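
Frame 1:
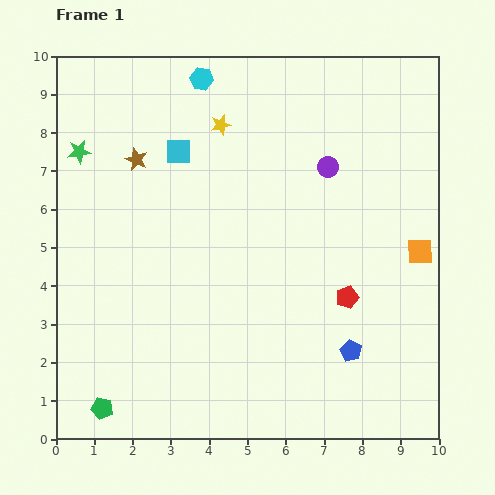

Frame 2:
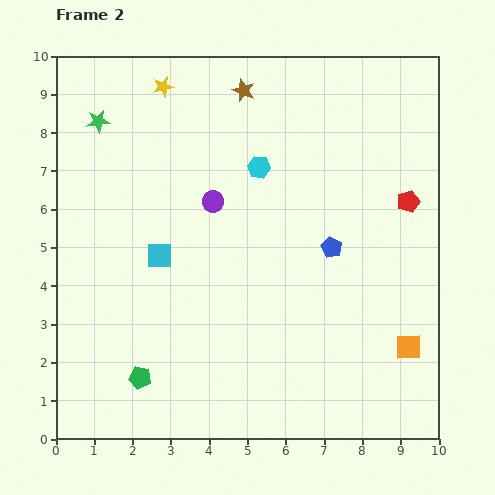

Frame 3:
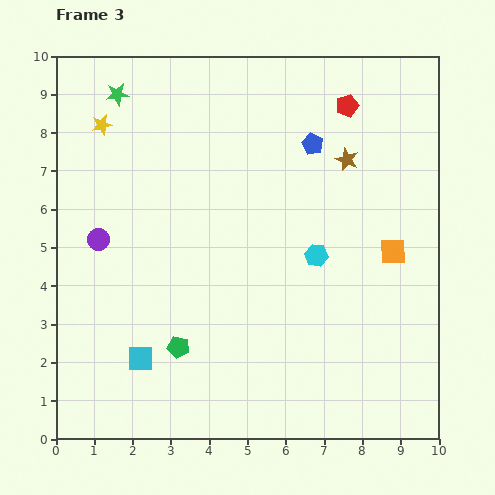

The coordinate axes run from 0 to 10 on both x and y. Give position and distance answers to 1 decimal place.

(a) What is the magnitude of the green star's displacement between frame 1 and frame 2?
0.9

The green star moved from (0.6, 7.5) to (1.1, 8.3), a distance of √(0.5² + 0.8²) ≈ 0.9.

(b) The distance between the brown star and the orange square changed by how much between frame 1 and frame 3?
-5.1

Distance in frame 1: 7.8. Distance in frame 3: 2.7.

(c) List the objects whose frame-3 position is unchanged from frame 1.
none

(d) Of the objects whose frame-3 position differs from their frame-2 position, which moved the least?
the green star

(moved 0.9)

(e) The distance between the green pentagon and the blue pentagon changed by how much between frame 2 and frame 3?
+0.4

Distance in frame 2: 6.0. Distance in frame 3: 6.4.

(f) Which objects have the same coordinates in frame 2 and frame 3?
none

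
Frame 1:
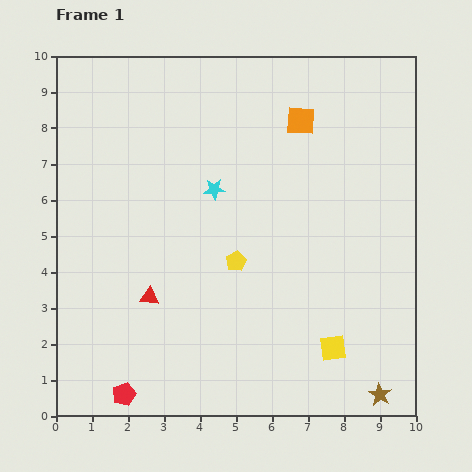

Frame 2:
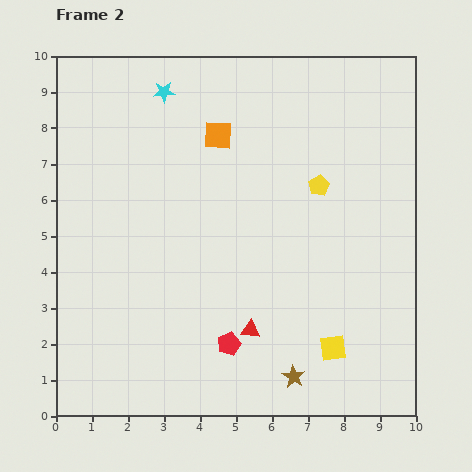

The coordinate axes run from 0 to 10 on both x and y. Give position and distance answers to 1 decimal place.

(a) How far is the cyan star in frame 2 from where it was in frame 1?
3.0

The cyan star moved from (4.4, 6.3) to (3.0, 9.0), a distance of √(1.4² + 2.7²) ≈ 3.0.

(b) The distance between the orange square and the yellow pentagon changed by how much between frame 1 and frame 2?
-1.2

Distance in frame 1: 4.3. Distance in frame 2: 3.1.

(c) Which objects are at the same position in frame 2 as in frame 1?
the yellow square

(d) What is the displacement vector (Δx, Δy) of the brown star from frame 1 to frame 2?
(-2.4, 0.5)

The brown star was at (9.0, 0.6) in frame 1 and (6.6, 1.1) in frame 2.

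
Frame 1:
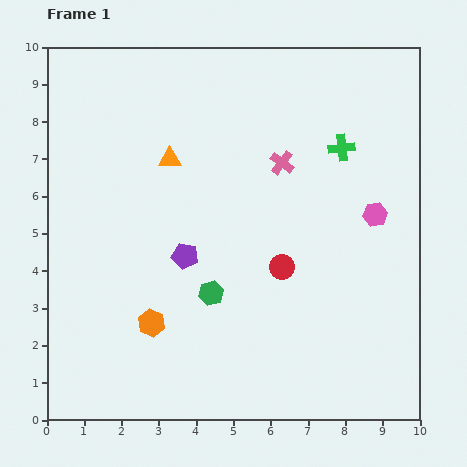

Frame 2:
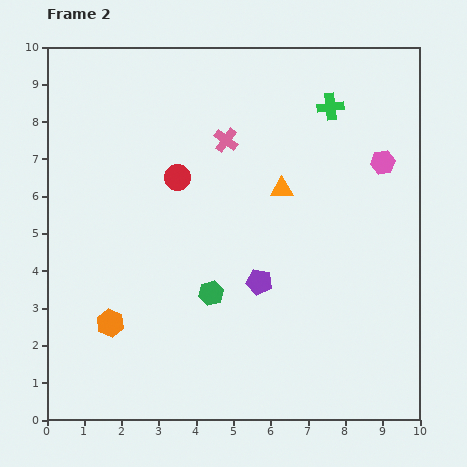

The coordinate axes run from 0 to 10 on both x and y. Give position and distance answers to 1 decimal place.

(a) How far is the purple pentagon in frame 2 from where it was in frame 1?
2.1

The purple pentagon moved from (3.7, 4.4) to (5.7, 3.7), a distance of √(2.0² + 0.7²) ≈ 2.1.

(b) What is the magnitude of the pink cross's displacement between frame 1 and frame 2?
1.6

The pink cross moved from (6.3, 6.9) to (4.8, 7.5), a distance of √(1.5² + 0.6²) ≈ 1.6.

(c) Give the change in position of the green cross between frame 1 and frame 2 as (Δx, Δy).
(-0.3, 1.1)

The green cross was at (7.9, 7.3) in frame 1 and (7.6, 8.4) in frame 2.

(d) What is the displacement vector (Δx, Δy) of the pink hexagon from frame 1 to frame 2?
(0.2, 1.4)

The pink hexagon was at (8.8, 5.5) in frame 1 and (9.0, 6.9) in frame 2.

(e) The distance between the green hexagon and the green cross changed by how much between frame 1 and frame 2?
+0.7

Distance in frame 1: 5.2. Distance in frame 2: 5.9.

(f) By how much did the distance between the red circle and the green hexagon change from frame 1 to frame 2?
+1.2

Distance in frame 1: 2.0. Distance in frame 2: 3.2.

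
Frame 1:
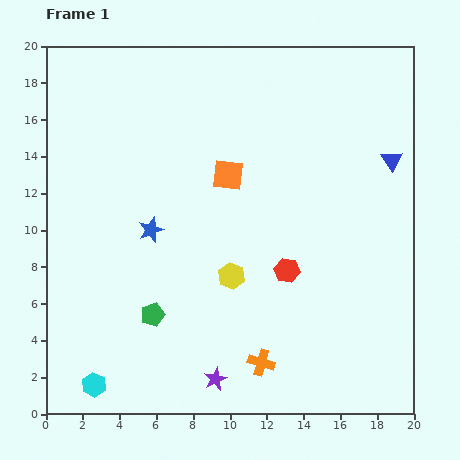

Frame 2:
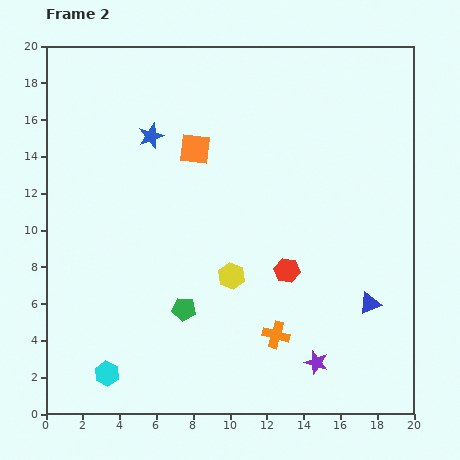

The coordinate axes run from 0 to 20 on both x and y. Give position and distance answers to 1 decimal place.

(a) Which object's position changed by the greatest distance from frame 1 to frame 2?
the blue triangle

(moved 7.9; next 5.6)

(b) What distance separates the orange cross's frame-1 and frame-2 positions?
1.7

The orange cross moved from (11.7, 2.8) to (12.5, 4.3), a distance of √(0.8² + 1.5²) ≈ 1.7.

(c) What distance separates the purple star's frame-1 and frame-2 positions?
5.6

The purple star moved from (9.2, 1.9) to (14.7, 2.8), a distance of √(5.5² + 0.9²) ≈ 5.6.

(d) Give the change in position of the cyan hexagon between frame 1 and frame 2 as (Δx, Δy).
(0.7, 0.6)

The cyan hexagon was at (2.6, 1.6) in frame 1 and (3.3, 2.2) in frame 2.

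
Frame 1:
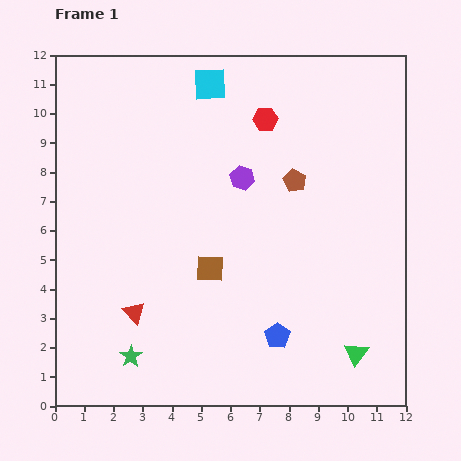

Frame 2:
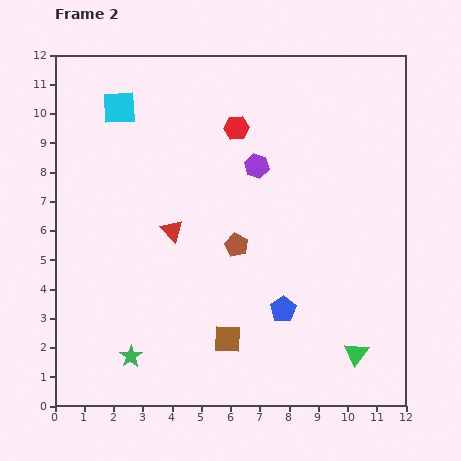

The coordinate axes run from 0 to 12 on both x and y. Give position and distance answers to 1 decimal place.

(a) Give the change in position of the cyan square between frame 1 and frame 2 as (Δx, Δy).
(-3.1, -0.8)

The cyan square was at (5.3, 11.0) in frame 1 and (2.2, 10.2) in frame 2.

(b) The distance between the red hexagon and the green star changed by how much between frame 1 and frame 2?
-0.7

Distance in frame 1: 9.3. Distance in frame 2: 8.6.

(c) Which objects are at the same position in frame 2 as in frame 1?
the green triangle, the green star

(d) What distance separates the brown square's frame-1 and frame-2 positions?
2.5

The brown square moved from (5.3, 4.7) to (5.9, 2.3), a distance of √(0.6² + 2.4²) ≈ 2.5.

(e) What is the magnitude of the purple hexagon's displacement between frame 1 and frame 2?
0.6

The purple hexagon moved from (6.4, 7.8) to (6.9, 8.2), a distance of √(0.5² + 0.4²) ≈ 0.6.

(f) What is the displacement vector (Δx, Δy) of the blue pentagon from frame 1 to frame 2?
(0.2, 0.9)

The blue pentagon was at (7.6, 2.4) in frame 1 and (7.8, 3.3) in frame 2.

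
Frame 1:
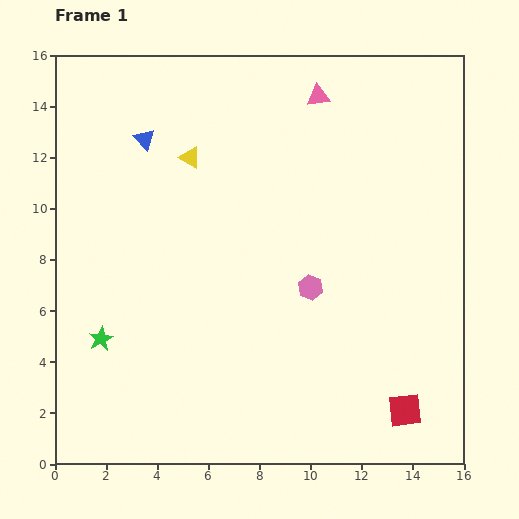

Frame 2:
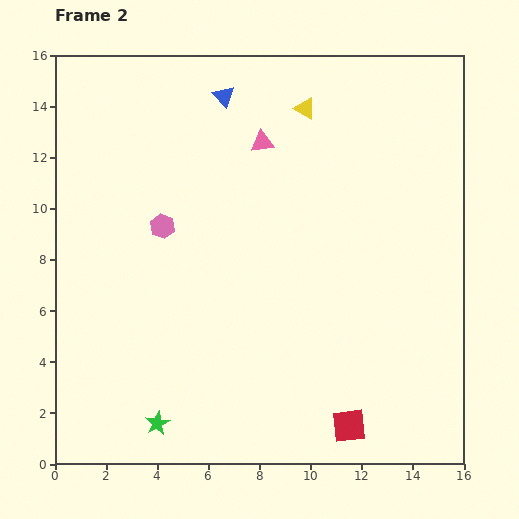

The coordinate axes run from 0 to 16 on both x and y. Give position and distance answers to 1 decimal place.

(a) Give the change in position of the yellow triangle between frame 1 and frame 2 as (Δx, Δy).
(4.5, 1.9)

The yellow triangle was at (5.3, 12.0) in frame 1 and (9.8, 13.9) in frame 2.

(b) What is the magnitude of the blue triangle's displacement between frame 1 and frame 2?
3.5

The blue triangle moved from (3.5, 12.7) to (6.6, 14.4), a distance of √(3.1² + 1.7²) ≈ 3.5.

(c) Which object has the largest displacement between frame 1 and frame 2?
the pink hexagon

(moved 6.3; next 4.9)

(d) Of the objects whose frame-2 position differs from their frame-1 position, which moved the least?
the red square

(moved 2.3)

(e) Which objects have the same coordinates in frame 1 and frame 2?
none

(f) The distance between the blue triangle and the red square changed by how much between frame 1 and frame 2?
-0.9

Distance in frame 1: 14.7. Distance in frame 2: 13.8.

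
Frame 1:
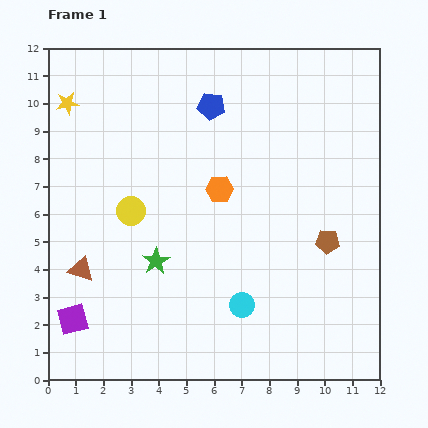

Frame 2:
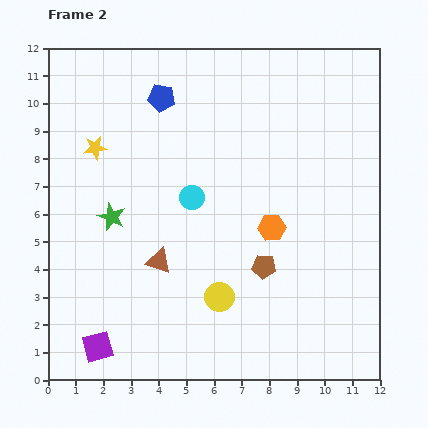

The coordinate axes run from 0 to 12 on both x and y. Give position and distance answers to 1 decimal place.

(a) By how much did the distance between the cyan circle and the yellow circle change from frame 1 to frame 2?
-1.5

Distance in frame 1: 5.2. Distance in frame 2: 3.7.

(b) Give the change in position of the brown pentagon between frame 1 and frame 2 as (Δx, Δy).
(-2.3, -0.9)

The brown pentagon was at (10.1, 5.0) in frame 1 and (7.8, 4.1) in frame 2.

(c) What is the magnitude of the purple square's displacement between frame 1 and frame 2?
1.3

The purple square moved from (0.9, 2.2) to (1.8, 1.2), a distance of √(0.9² + 1.0²) ≈ 1.3.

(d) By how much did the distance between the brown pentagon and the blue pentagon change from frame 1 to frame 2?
+0.6

Distance in frame 1: 6.5. Distance in frame 2: 7.1.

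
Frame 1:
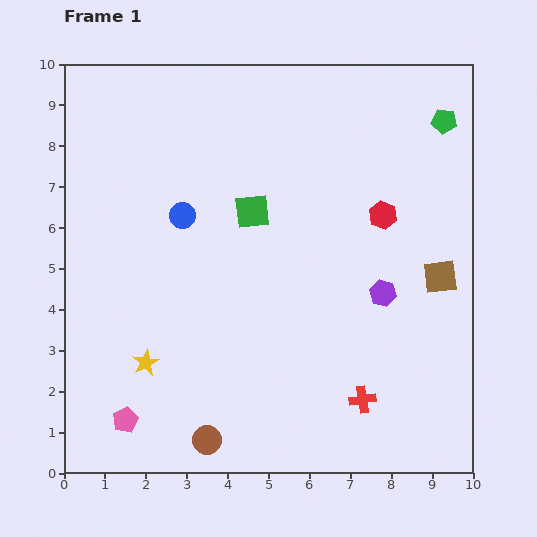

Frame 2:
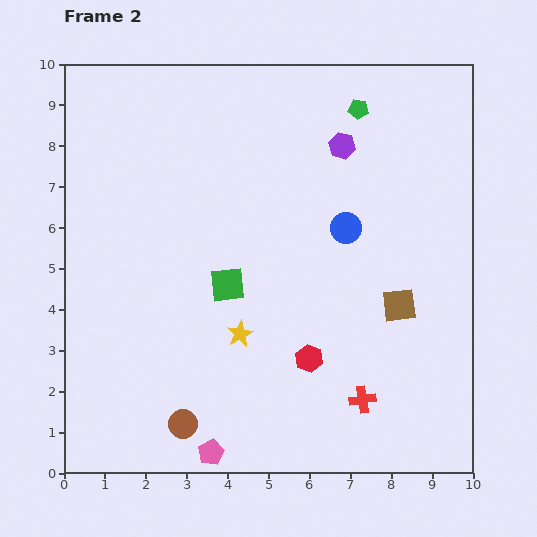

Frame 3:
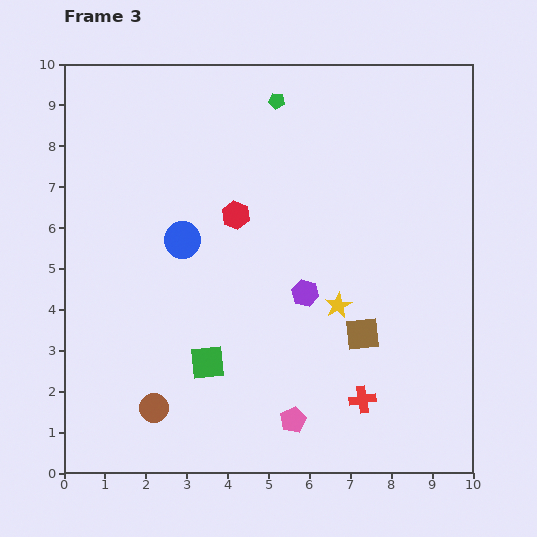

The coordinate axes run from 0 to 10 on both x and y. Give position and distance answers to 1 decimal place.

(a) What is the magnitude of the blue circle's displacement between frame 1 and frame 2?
4.0

The blue circle moved from (2.9, 6.3) to (6.9, 6.0), a distance of √(4.0² + 0.3²) ≈ 4.0.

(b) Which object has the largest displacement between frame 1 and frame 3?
the yellow star

(moved 4.9; next 4.1)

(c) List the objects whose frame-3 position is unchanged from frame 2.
the red cross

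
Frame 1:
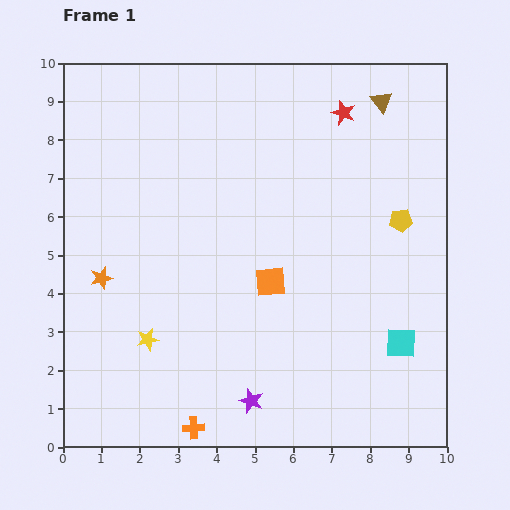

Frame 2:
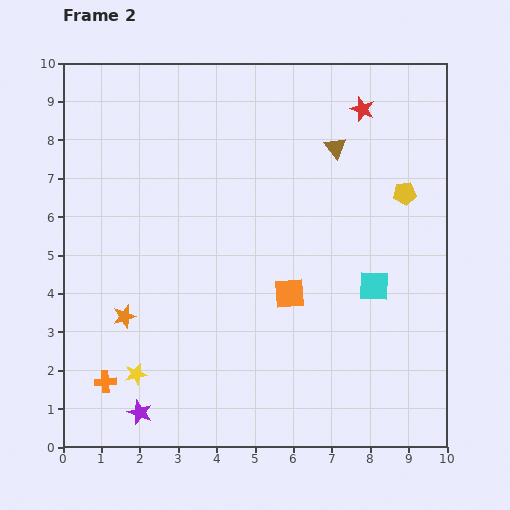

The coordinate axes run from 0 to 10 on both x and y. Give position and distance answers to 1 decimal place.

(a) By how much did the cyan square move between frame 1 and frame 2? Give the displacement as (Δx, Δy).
(-0.7, 1.5)

The cyan square was at (8.8, 2.7) in frame 1 and (8.1, 4.2) in frame 2.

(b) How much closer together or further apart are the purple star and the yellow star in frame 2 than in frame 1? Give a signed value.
-2.1

Distance in frame 1: 3.1. Distance in frame 2: 1.0.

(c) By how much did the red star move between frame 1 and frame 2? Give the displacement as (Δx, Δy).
(0.5, 0.1)

The red star was at (7.3, 8.7) in frame 1 and (7.8, 8.8) in frame 2.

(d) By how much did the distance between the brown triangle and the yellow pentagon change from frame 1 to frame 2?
-0.9

Distance in frame 1: 3.1. Distance in frame 2: 2.2.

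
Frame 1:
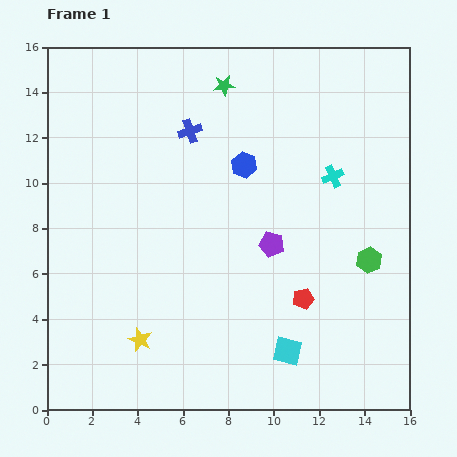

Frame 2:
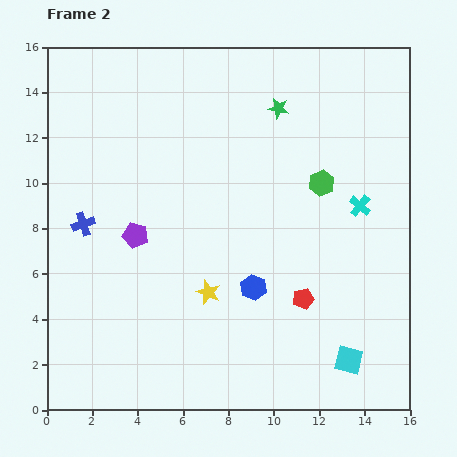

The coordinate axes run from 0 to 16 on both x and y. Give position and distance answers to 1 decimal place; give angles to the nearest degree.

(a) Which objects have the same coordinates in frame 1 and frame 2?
the red pentagon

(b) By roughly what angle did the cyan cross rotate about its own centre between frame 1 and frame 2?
26° counter-clockwise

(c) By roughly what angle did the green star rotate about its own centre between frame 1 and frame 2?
19° clockwise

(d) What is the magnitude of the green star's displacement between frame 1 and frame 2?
2.6

The green star moved from (7.8, 14.3) to (10.2, 13.3), a distance of √(2.4² + 1.0²) ≈ 2.6.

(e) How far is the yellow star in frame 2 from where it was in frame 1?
3.7

The yellow star moved from (4.1, 3.1) to (7.1, 5.2), a distance of √(3.0² + 2.1²) ≈ 3.7.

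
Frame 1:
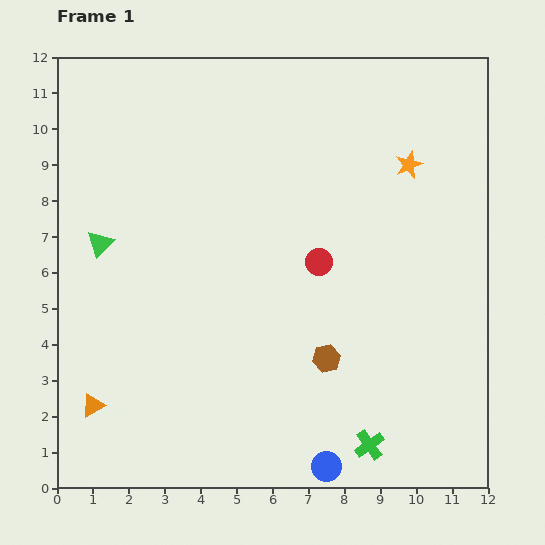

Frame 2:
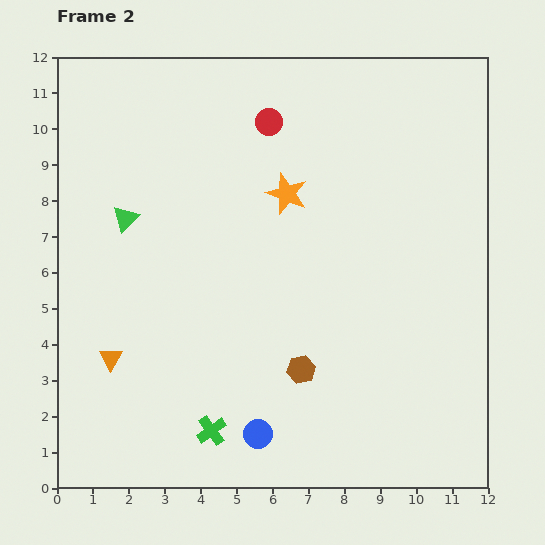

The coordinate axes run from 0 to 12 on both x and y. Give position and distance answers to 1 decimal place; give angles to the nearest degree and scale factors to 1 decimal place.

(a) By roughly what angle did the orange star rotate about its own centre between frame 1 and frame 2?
31° counter-clockwise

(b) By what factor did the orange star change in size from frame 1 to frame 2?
1.5×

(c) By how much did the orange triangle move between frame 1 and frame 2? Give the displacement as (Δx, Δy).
(0.5, 1.3)

The orange triangle was at (1.0, 2.3) in frame 1 and (1.5, 3.6) in frame 2.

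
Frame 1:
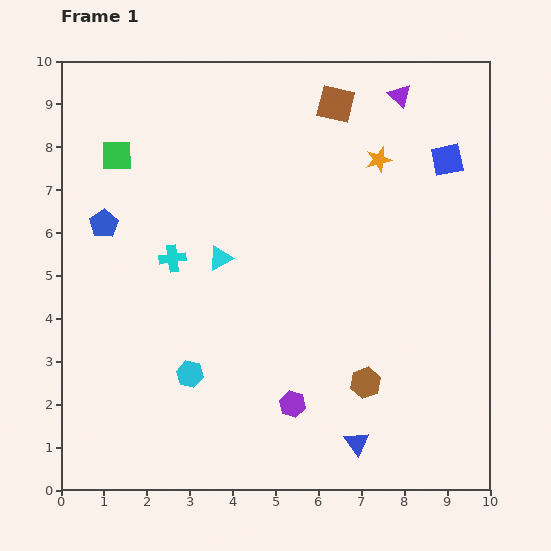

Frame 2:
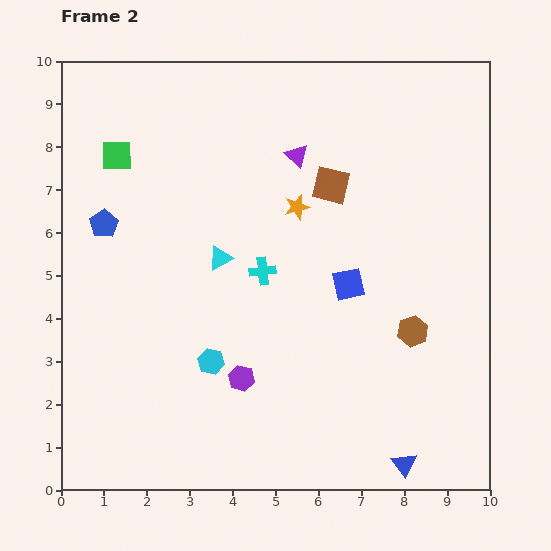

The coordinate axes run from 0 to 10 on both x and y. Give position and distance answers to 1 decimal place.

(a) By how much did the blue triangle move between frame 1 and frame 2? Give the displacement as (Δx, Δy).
(1.1, -0.5)

The blue triangle was at (6.9, 1.1) in frame 1 and (8.0, 0.6) in frame 2.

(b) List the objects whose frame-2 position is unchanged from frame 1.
the blue pentagon, the cyan triangle, the green square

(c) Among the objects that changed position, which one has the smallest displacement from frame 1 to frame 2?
the cyan hexagon

(moved 0.6)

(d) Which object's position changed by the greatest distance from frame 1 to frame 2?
the blue square

(moved 3.7; next 2.8)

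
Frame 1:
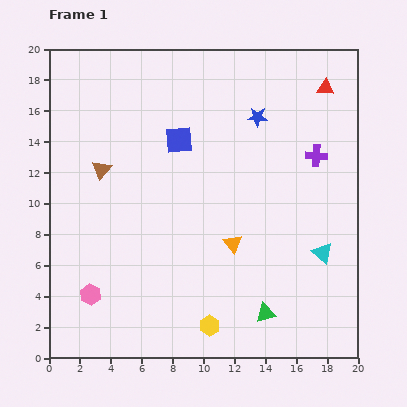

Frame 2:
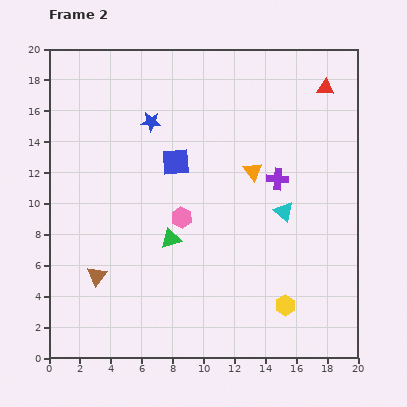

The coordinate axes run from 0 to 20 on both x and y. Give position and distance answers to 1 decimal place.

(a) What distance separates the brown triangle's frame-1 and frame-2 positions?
6.9

The brown triangle moved from (3.4, 12.2) to (3.1, 5.3), a distance of √(0.3² + 6.9²) ≈ 6.9.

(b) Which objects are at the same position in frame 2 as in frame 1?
the red triangle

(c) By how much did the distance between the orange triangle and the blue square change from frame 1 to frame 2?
-2.6

Distance in frame 1: 7.6. Distance in frame 2: 5.0.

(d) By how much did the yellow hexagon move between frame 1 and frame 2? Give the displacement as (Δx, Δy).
(4.9, 1.3)

The yellow hexagon was at (10.4, 2.1) in frame 1 and (15.3, 3.4) in frame 2.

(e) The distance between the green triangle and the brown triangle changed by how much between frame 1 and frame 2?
-8.7

Distance in frame 1: 14.1. Distance in frame 2: 5.4.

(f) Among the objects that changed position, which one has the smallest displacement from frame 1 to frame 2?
the blue square

(moved 1.4)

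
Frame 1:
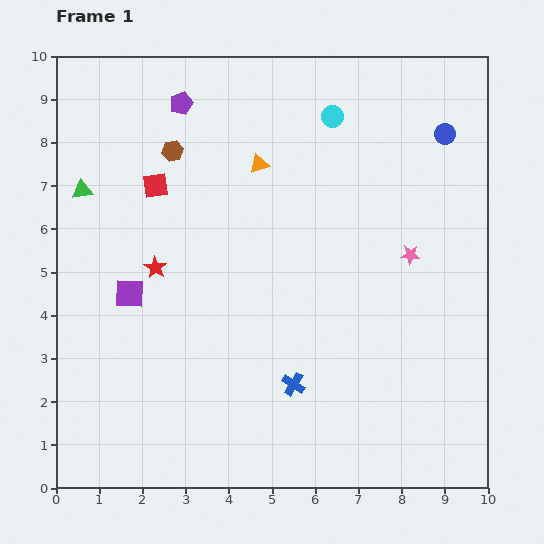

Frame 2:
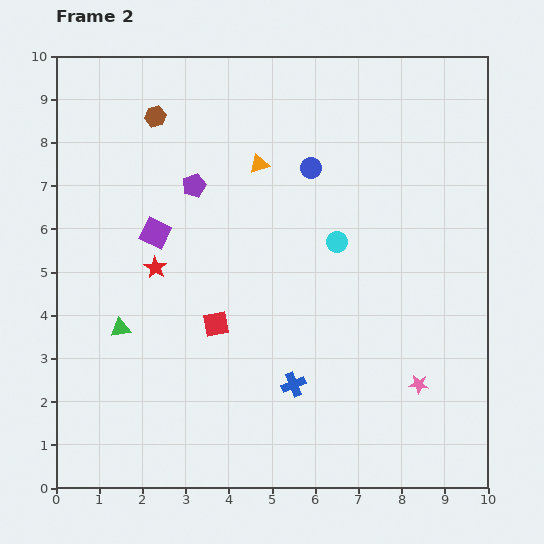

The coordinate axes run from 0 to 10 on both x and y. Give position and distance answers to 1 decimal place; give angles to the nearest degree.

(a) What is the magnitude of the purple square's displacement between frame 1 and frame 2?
1.5

The purple square moved from (1.7, 4.5) to (2.3, 5.9), a distance of √(0.6² + 1.4²) ≈ 1.5.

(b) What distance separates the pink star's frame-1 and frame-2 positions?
3.0

The pink star moved from (8.2, 5.4) to (8.4, 2.4), a distance of √(0.2² + 3.0²) ≈ 3.0.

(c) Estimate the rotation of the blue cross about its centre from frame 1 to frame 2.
37° clockwise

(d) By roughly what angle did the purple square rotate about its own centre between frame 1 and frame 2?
23° clockwise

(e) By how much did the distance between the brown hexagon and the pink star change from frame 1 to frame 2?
+2.7

Distance in frame 1: 6.0. Distance in frame 2: 8.7.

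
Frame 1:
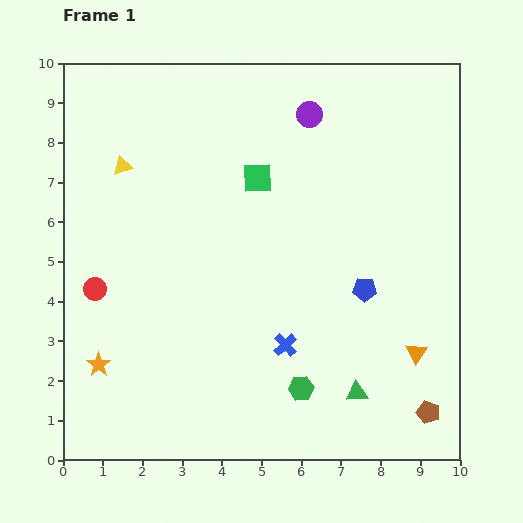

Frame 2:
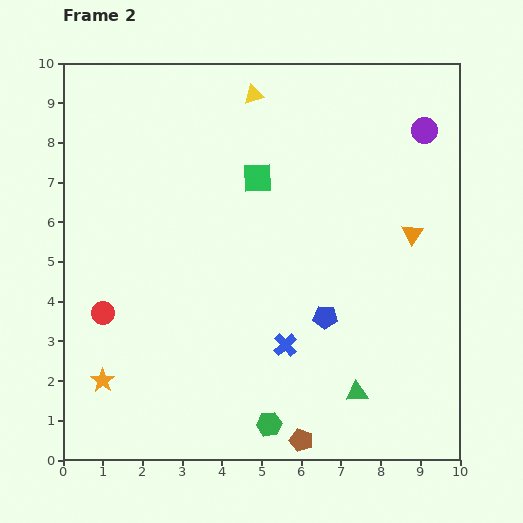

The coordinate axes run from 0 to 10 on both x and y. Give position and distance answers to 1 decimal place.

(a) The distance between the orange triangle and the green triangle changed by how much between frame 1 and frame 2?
+2.4

Distance in frame 1: 1.8. Distance in frame 2: 4.2.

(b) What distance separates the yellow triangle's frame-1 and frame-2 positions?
3.8

The yellow triangle moved from (1.5, 7.4) to (4.8, 9.2), a distance of √(3.3² + 1.8²) ≈ 3.8.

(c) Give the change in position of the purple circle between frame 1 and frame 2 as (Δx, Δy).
(2.9, -0.4)

The purple circle was at (6.2, 8.7) in frame 1 and (9.1, 8.3) in frame 2.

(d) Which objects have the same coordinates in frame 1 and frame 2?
the green triangle, the green square, the blue cross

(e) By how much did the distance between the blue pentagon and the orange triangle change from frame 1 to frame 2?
+0.9

Distance in frame 1: 2.1. Distance in frame 2: 3.0.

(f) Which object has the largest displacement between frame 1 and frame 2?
the yellow triangle

(moved 3.8; next 3.3)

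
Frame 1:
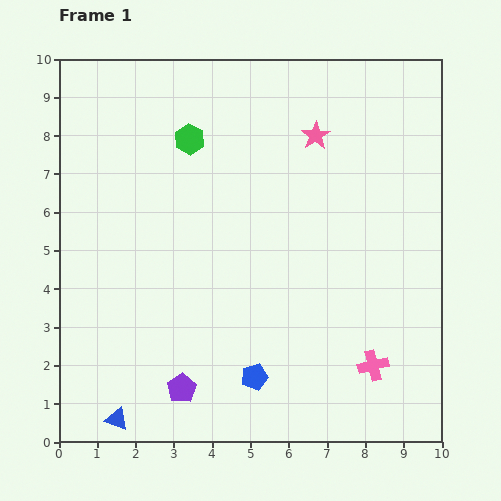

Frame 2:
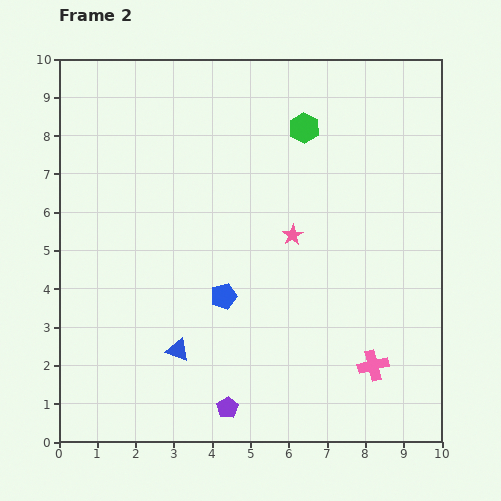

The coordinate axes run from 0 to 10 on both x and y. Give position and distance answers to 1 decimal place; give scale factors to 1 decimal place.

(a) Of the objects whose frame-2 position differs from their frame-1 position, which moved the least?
the purple pentagon

(moved 1.3)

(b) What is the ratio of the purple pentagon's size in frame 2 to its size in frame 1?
0.7×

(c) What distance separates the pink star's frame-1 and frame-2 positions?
2.7

The pink star moved from (6.7, 8.0) to (6.1, 5.4), a distance of √(0.6² + 2.6²) ≈ 2.7.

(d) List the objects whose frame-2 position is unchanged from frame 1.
the pink cross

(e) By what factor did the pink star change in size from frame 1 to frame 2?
0.7×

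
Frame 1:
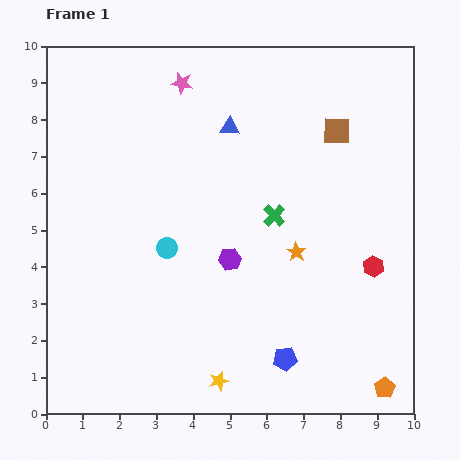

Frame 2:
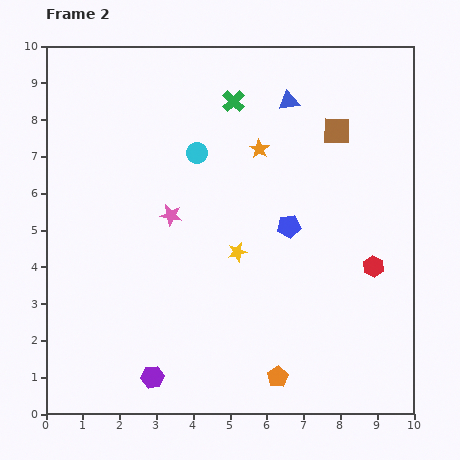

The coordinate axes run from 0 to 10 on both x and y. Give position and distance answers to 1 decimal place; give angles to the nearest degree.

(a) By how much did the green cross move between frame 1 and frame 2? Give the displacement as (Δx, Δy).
(-1.1, 3.1)

The green cross was at (6.2, 5.4) in frame 1 and (5.1, 8.5) in frame 2.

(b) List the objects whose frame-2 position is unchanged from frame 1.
the brown square, the red hexagon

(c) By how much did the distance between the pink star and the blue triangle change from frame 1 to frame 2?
+2.7

Distance in frame 1: 1.8. Distance in frame 2: 4.5.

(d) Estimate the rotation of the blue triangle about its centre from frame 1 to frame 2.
16° counter-clockwise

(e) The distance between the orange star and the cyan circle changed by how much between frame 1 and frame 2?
-1.8

Distance in frame 1: 3.5. Distance in frame 2: 1.7.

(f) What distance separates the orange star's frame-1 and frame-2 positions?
3.0

The orange star moved from (6.8, 4.4) to (5.8, 7.2), a distance of √(1.0² + 2.8²) ≈ 3.0.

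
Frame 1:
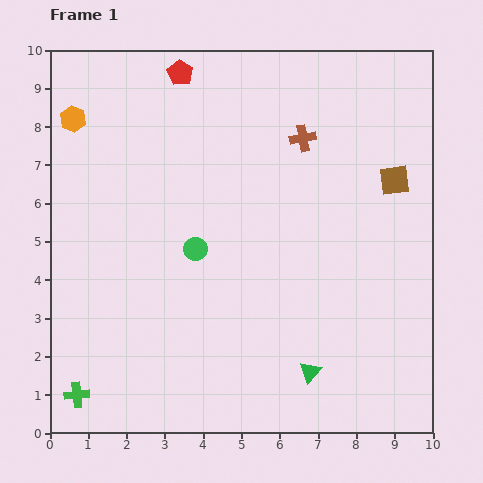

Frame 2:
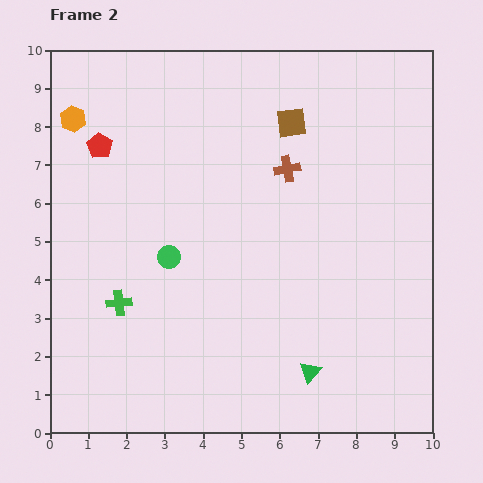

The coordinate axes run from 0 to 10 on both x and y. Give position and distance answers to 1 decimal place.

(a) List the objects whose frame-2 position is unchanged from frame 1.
the green triangle, the orange hexagon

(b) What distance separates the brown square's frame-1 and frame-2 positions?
3.1

The brown square moved from (9.0, 6.6) to (6.3, 8.1), a distance of √(2.7² + 1.5²) ≈ 3.1.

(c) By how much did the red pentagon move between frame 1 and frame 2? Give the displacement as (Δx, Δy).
(-2.1, -1.9)

The red pentagon was at (3.4, 9.4) in frame 1 and (1.3, 7.5) in frame 2.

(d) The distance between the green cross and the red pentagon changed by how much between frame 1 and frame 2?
-4.7

Distance in frame 1: 8.8. Distance in frame 2: 4.1.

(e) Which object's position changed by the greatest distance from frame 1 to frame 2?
the brown square

(moved 3.1; next 2.8)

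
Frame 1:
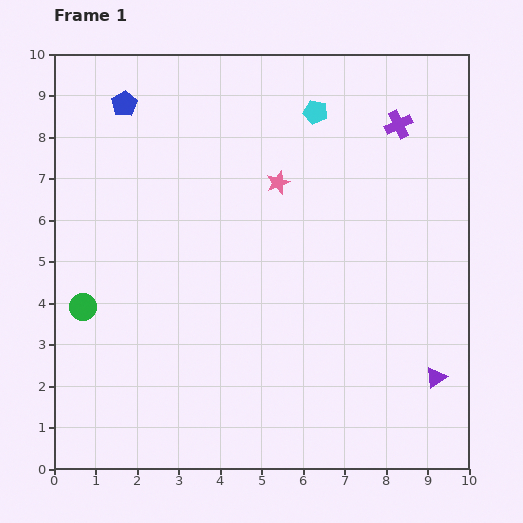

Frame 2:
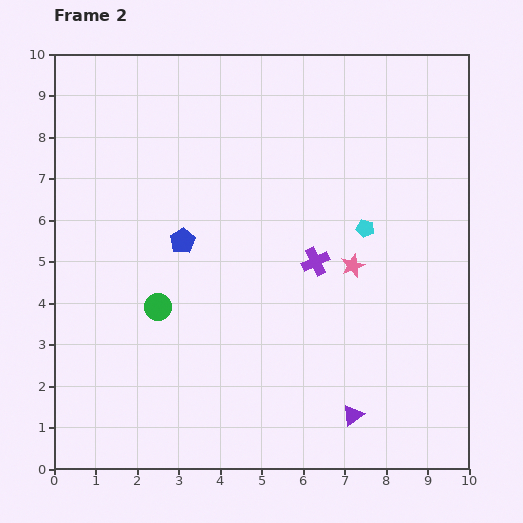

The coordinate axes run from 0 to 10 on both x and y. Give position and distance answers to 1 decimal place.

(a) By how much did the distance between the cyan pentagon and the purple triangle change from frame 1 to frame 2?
-2.5

Distance in frame 1: 7.0. Distance in frame 2: 4.5.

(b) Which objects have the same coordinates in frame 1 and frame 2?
none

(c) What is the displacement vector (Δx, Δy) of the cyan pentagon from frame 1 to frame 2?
(1.2, -2.8)

The cyan pentagon was at (6.3, 8.6) in frame 1 and (7.5, 5.8) in frame 2.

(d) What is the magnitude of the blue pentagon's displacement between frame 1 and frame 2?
3.6

The blue pentagon moved from (1.7, 8.8) to (3.1, 5.5), a distance of √(1.4² + 3.3²) ≈ 3.6.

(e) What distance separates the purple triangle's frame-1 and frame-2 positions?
2.2

The purple triangle moved from (9.2, 2.2) to (7.2, 1.3), a distance of √(2.0² + 0.9²) ≈ 2.2.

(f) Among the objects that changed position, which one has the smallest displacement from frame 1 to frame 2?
the green circle

(moved 1.8)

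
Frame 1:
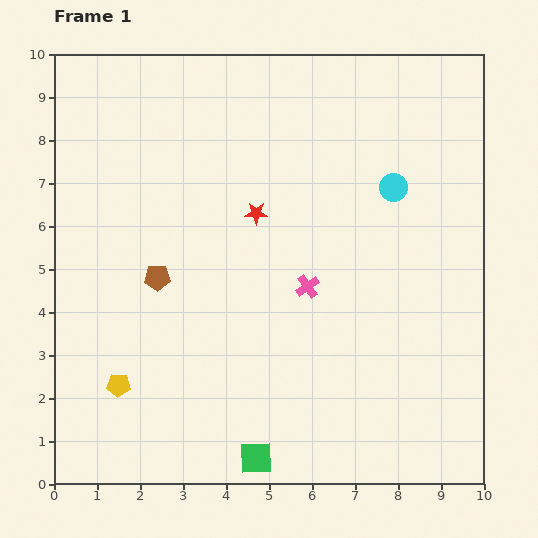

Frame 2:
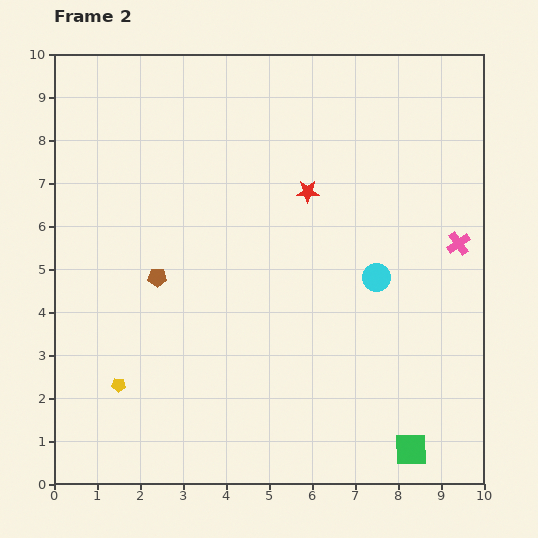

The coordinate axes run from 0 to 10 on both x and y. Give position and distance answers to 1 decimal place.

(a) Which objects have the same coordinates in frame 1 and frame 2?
the yellow pentagon, the brown pentagon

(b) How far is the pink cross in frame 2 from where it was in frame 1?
3.6

The pink cross moved from (5.9, 4.6) to (9.4, 5.6), a distance of √(3.5² + 1.0²) ≈ 3.6.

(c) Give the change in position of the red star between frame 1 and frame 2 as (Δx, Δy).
(1.2, 0.5)

The red star was at (4.7, 6.3) in frame 1 and (5.9, 6.8) in frame 2.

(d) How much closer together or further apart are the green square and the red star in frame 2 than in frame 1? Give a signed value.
+0.8

Distance in frame 1: 5.7. Distance in frame 2: 6.5.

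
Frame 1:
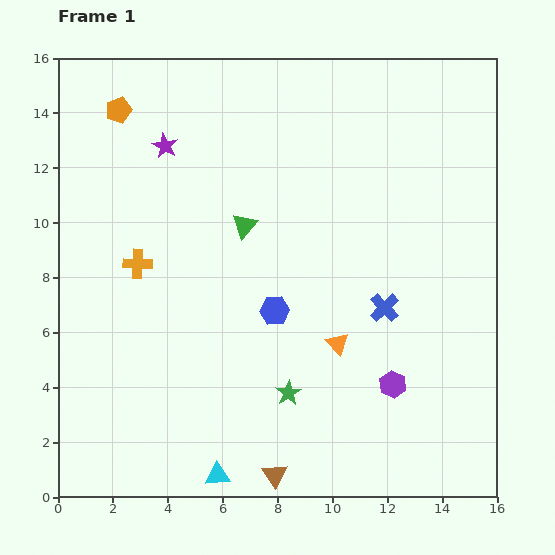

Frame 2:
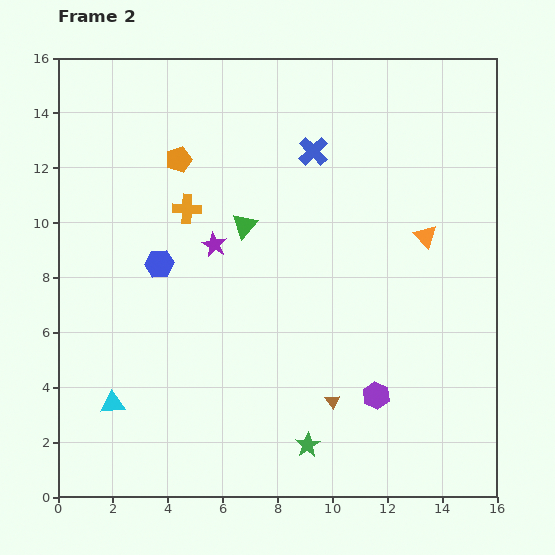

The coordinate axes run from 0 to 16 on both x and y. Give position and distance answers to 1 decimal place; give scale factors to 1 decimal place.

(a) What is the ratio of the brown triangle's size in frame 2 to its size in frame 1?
0.6×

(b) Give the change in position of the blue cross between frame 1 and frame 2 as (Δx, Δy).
(-2.6, 5.7)

The blue cross was at (11.9, 6.9) in frame 1 and (9.3, 12.6) in frame 2.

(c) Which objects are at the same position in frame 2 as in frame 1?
the green triangle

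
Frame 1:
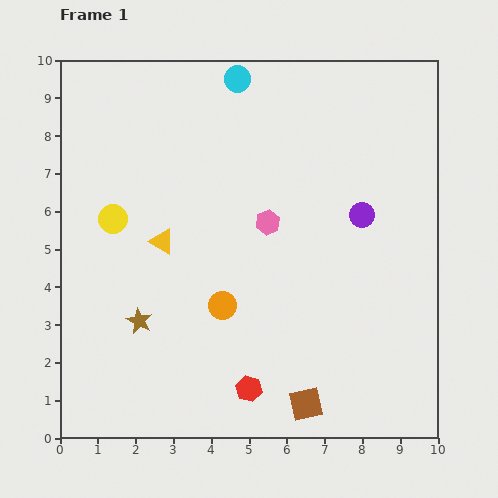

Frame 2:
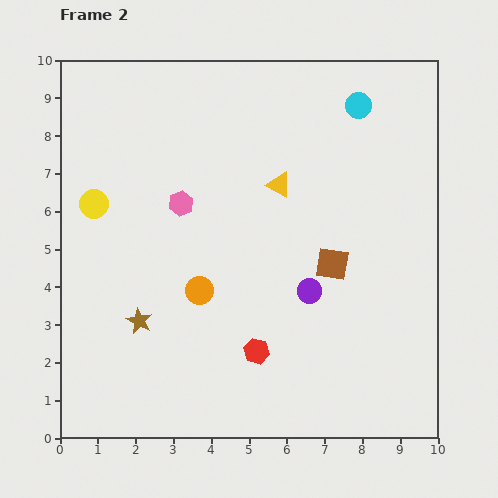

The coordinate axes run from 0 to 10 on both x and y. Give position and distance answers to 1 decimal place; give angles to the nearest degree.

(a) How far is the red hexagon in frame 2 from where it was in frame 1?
1.0

The red hexagon moved from (5.0, 1.3) to (5.2, 2.3), a distance of √(0.2² + 1.0²) ≈ 1.0.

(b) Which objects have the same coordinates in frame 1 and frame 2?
the brown star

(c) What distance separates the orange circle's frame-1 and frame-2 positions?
0.7

The orange circle moved from (4.3, 3.5) to (3.7, 3.9), a distance of √(0.6² + 0.4²) ≈ 0.7.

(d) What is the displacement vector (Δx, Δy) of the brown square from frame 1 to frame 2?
(0.7, 3.7)

The brown square was at (6.5, 0.9) in frame 1 and (7.2, 4.6) in frame 2.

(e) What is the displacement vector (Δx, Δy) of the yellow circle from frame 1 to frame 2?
(-0.5, 0.4)

The yellow circle was at (1.4, 5.8) in frame 1 and (0.9, 6.2) in frame 2.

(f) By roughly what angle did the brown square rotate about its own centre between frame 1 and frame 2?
22° clockwise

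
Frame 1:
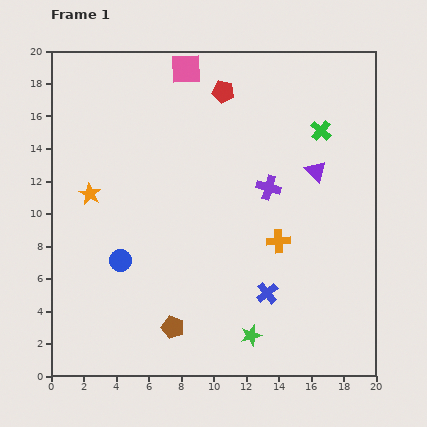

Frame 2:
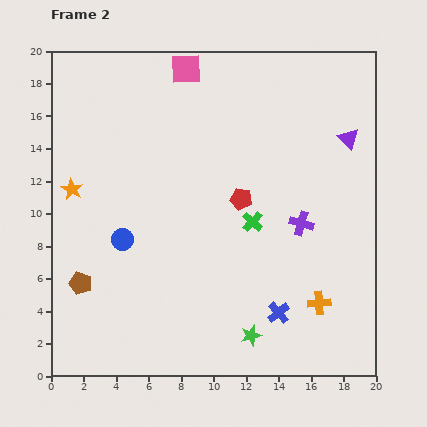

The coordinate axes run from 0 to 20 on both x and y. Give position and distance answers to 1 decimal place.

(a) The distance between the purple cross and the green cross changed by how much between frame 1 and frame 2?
-1.7

Distance in frame 1: 4.7. Distance in frame 2: 3.0.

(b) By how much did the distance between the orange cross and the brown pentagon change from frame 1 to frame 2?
+6.3

Distance in frame 1: 8.4. Distance in frame 2: 14.7.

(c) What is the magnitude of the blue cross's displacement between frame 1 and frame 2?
1.4

The blue cross moved from (13.3, 5.1) to (14.0, 3.9), a distance of √(0.7² + 1.2²) ≈ 1.4.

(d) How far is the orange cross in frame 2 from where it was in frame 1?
4.5

The orange cross moved from (14.0, 8.3) to (16.5, 4.5), a distance of √(2.5² + 3.8²) ≈ 4.5.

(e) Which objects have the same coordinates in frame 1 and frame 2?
the green star, the pink square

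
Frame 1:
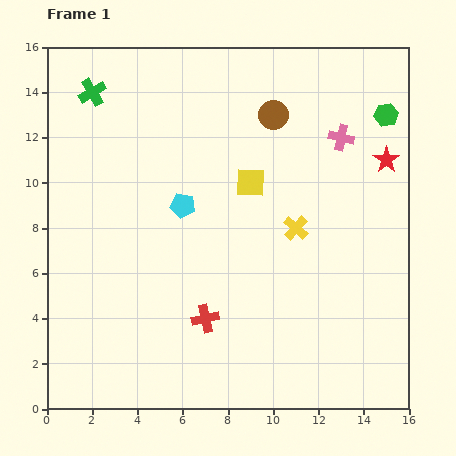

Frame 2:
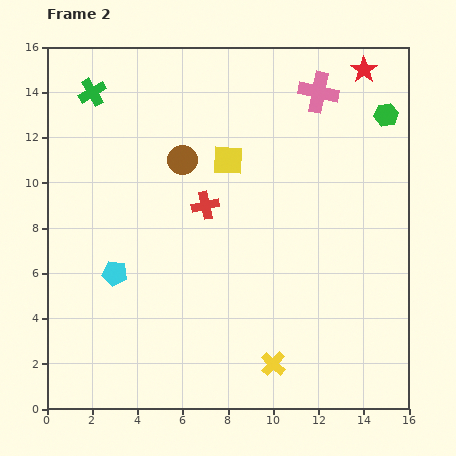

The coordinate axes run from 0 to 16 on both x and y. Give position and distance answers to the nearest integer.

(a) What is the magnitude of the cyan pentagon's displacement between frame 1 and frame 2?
4

The cyan pentagon moved from (6, 9) to (3, 6), a distance of √(3² + 3²) ≈ 4.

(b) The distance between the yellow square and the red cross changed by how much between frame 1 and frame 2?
-4

Distance in frame 1: 6. Distance in frame 2: 2.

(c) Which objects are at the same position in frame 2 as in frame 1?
the green cross, the green hexagon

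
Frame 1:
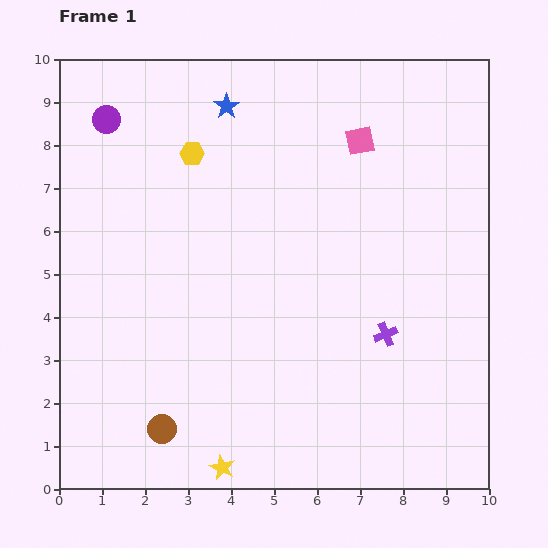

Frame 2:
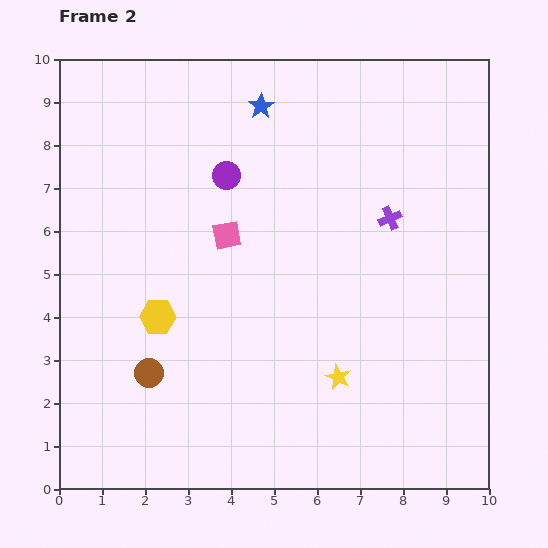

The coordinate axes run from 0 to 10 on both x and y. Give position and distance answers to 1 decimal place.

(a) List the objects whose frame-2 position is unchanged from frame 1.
none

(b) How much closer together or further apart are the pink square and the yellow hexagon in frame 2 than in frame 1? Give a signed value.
-1.4

Distance in frame 1: 3.9. Distance in frame 2: 2.5.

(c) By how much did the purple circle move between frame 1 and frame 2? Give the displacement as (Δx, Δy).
(2.8, -1.3)

The purple circle was at (1.1, 8.6) in frame 1 and (3.9, 7.3) in frame 2.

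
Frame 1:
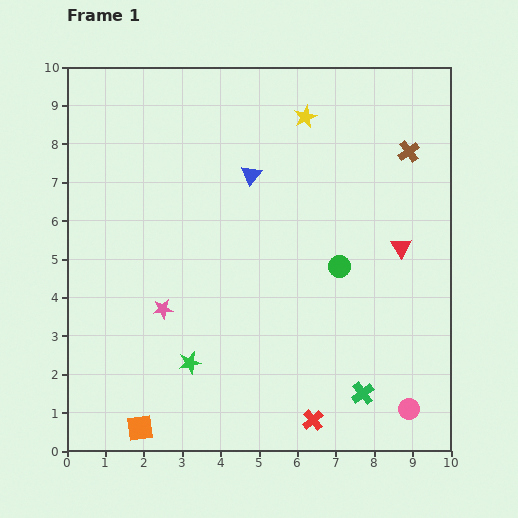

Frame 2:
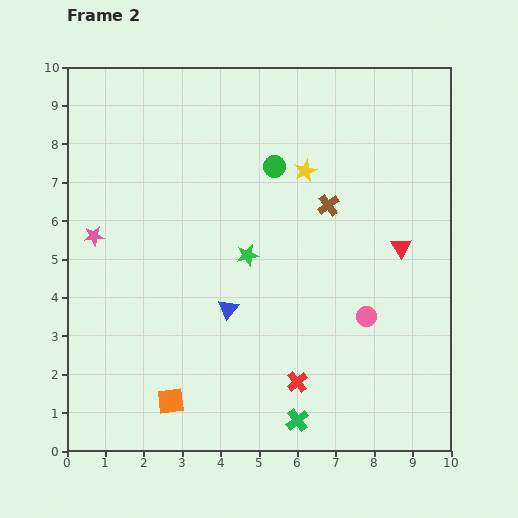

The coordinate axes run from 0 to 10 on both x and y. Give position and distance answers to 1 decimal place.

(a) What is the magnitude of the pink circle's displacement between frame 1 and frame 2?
2.6

The pink circle moved from (8.9, 1.1) to (7.8, 3.5), a distance of √(1.1² + 2.4²) ≈ 2.6.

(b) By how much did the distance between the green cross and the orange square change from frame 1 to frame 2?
-2.6

Distance in frame 1: 5.9. Distance in frame 2: 3.3.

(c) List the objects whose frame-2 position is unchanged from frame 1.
the red triangle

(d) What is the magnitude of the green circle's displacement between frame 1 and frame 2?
3.1

The green circle moved from (7.1, 4.8) to (5.4, 7.4), a distance of √(1.7² + 2.6²) ≈ 3.1.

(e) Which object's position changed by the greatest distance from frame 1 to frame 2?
the blue triangle

(moved 3.6; next 3.2)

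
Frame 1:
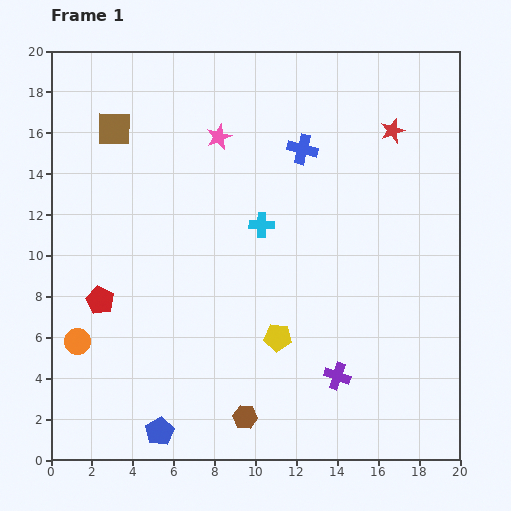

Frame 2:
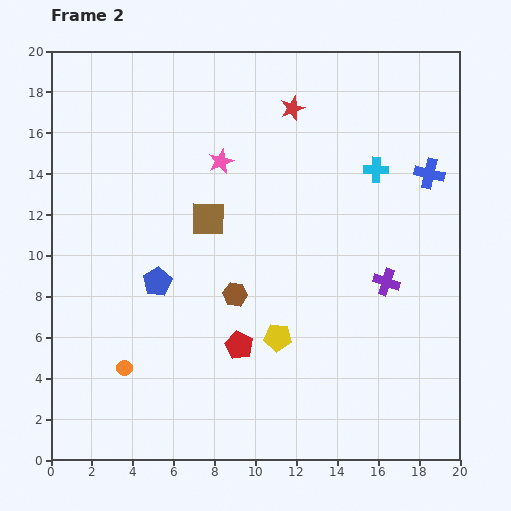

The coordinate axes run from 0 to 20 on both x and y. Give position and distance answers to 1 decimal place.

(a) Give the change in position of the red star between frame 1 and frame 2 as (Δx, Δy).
(-4.9, 1.1)

The red star was at (16.7, 16.1) in frame 1 and (11.8, 17.2) in frame 2.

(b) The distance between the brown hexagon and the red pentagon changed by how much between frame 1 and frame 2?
-6.6

Distance in frame 1: 9.1. Distance in frame 2: 2.5.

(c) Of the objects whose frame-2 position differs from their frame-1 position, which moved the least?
the pink star

(moved 1.2)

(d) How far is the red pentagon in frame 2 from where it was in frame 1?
7.1

The red pentagon moved from (2.4, 7.8) to (9.2, 5.6), a distance of √(6.8² + 2.2²) ≈ 7.1.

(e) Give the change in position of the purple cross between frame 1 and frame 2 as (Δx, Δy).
(2.4, 4.6)

The purple cross was at (14.0, 4.1) in frame 1 and (16.4, 8.7) in frame 2.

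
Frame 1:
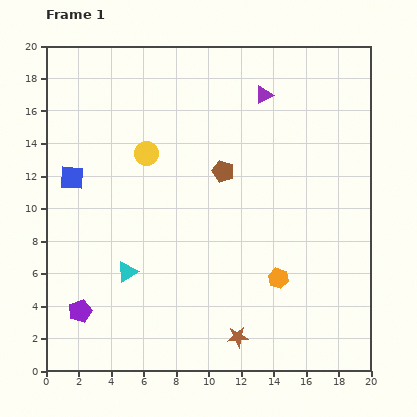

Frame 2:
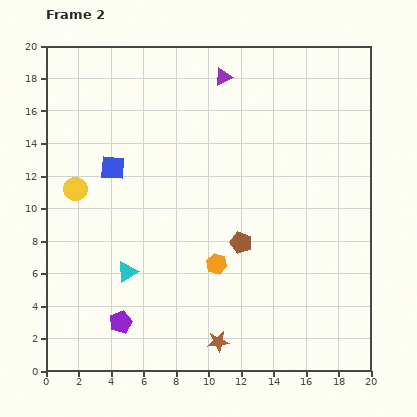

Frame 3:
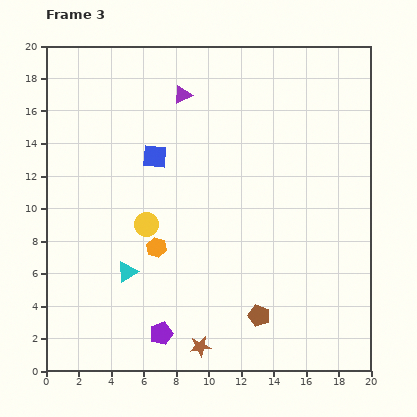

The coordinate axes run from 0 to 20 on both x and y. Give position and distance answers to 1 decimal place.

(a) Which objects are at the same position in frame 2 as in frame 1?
the cyan triangle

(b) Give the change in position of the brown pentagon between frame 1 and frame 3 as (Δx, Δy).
(2.2, -8.9)

The brown pentagon was at (10.9, 12.3) in frame 1 and (13.1, 3.4) in frame 3.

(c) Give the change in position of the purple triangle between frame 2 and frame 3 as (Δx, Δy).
(-2.5, -1.1)

The purple triangle was at (10.9, 18.1) in frame 2 and (8.4, 17.0) in frame 3.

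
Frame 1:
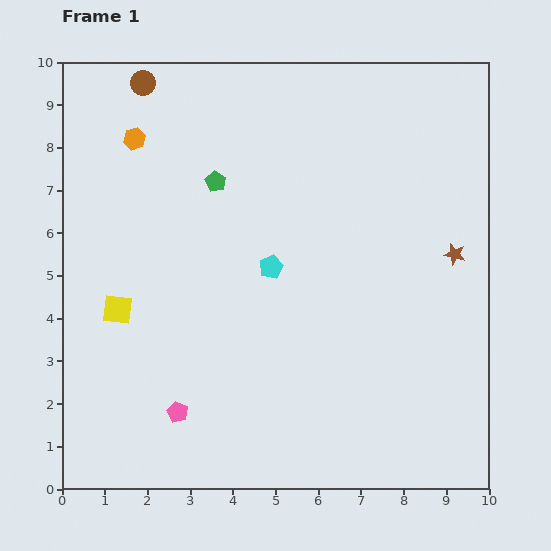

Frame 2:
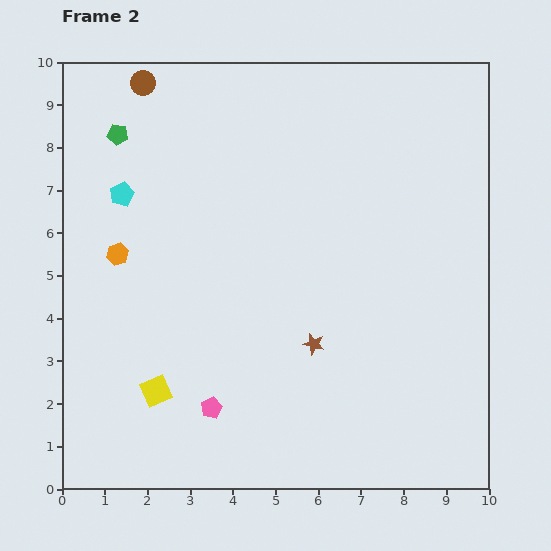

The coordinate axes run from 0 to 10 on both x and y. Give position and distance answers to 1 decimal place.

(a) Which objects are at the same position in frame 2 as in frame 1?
the brown circle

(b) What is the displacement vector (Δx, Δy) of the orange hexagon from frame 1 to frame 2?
(-0.4, -2.7)

The orange hexagon was at (1.7, 8.2) in frame 1 and (1.3, 5.5) in frame 2.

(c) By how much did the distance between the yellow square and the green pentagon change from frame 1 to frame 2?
+2.3

Distance in frame 1: 3.8. Distance in frame 2: 6.1.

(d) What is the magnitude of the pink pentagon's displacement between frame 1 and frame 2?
0.8

The pink pentagon moved from (2.7, 1.8) to (3.5, 1.9), a distance of √(0.8² + 0.1²) ≈ 0.8.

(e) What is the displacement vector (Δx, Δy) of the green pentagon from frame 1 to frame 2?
(-2.3, 1.1)

The green pentagon was at (3.6, 7.2) in frame 1 and (1.3, 8.3) in frame 2.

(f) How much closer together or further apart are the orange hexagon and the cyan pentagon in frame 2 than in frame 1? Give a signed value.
-3.0

Distance in frame 1: 4.4. Distance in frame 2: 1.4.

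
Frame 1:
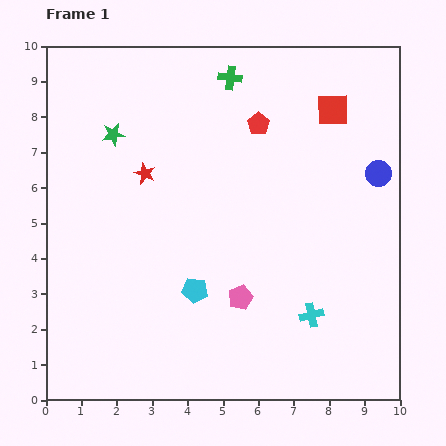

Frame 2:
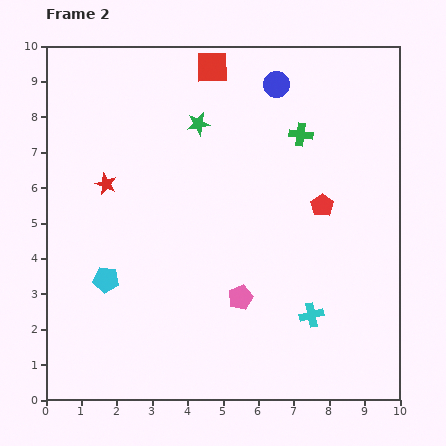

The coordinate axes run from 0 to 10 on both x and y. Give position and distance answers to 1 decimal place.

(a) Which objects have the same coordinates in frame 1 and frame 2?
the pink pentagon, the cyan cross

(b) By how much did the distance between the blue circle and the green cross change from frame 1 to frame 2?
-3.4

Distance in frame 1: 5.0. Distance in frame 2: 1.6.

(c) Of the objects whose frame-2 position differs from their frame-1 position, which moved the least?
the red star

(moved 1.1)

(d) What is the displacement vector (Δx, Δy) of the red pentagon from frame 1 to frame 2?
(1.8, -2.3)

The red pentagon was at (6.0, 7.8) in frame 1 and (7.8, 5.5) in frame 2.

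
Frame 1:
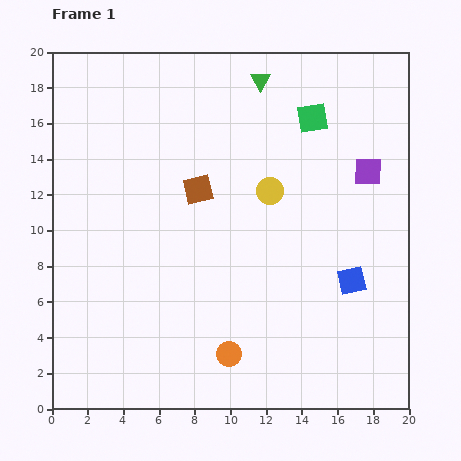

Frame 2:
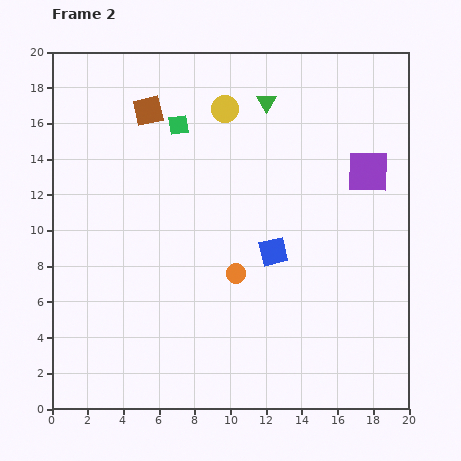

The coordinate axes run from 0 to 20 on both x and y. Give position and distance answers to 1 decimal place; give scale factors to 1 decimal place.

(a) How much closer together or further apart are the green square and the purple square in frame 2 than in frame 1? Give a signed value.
+6.6

Distance in frame 1: 4.3. Distance in frame 2: 10.9.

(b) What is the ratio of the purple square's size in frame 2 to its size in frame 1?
1.5×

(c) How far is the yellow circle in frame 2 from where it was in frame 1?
5.2

The yellow circle moved from (12.2, 12.2) to (9.7, 16.8), a distance of √(2.5² + 4.6²) ≈ 5.2.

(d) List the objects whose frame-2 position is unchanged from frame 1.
the purple square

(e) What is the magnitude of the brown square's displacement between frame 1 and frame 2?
5.2

The brown square moved from (8.2, 12.3) to (5.4, 16.7), a distance of √(2.8² + 4.4²) ≈ 5.2.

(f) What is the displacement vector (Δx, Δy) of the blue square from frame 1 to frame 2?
(-4.4, 1.6)

The blue square was at (16.8, 7.2) in frame 1 and (12.4, 8.8) in frame 2.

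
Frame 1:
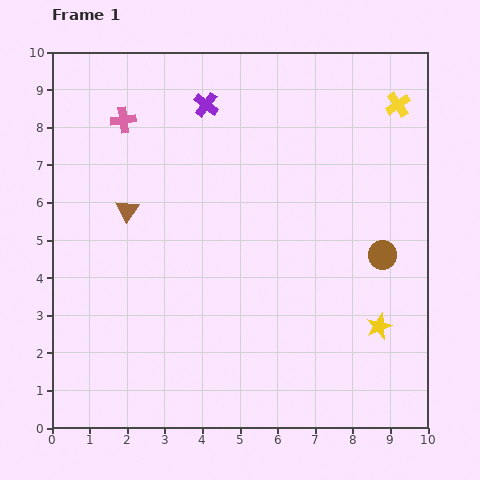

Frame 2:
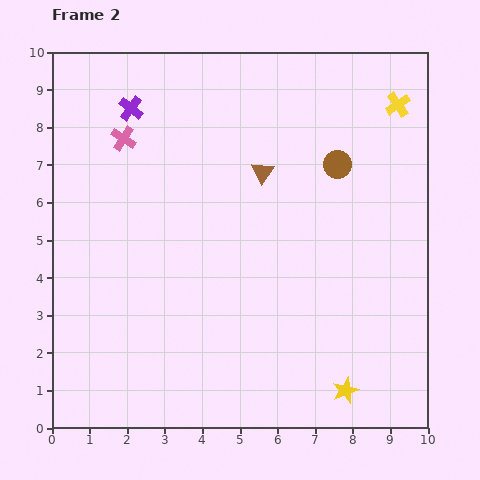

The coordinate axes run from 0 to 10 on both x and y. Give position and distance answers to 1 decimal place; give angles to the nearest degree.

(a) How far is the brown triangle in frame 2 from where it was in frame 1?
3.7

The brown triangle moved from (2.0, 5.8) to (5.6, 6.8), a distance of √(3.6² + 1.0²) ≈ 3.7.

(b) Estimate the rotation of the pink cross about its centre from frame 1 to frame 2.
39° clockwise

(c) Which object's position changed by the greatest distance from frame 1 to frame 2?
the brown triangle

(moved 3.7; next 2.7)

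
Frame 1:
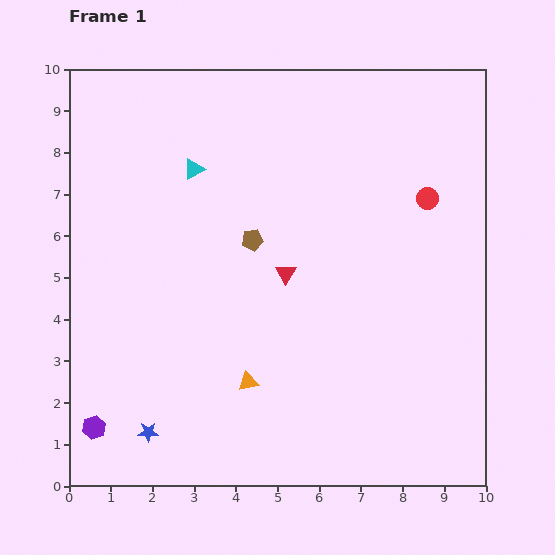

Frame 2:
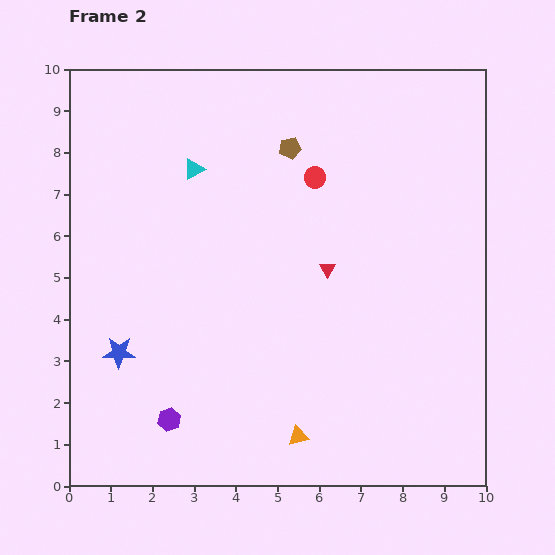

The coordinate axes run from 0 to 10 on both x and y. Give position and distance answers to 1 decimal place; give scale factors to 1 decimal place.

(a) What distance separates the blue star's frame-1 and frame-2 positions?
2.0

The blue star moved from (1.9, 1.3) to (1.2, 3.2), a distance of √(0.7² + 1.9²) ≈ 2.0.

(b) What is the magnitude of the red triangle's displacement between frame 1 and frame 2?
1.0

The red triangle moved from (5.2, 5.1) to (6.2, 5.2), a distance of √(1.0² + 0.1²) ≈ 1.0.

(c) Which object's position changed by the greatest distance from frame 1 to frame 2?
the red circle

(moved 2.7; next 2.4)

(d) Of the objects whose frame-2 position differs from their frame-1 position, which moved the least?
the red triangle

(moved 1.0)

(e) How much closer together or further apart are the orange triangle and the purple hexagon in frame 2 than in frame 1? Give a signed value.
-0.8

Distance in frame 1: 3.9. Distance in frame 2: 3.1.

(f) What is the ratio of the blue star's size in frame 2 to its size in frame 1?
1.6×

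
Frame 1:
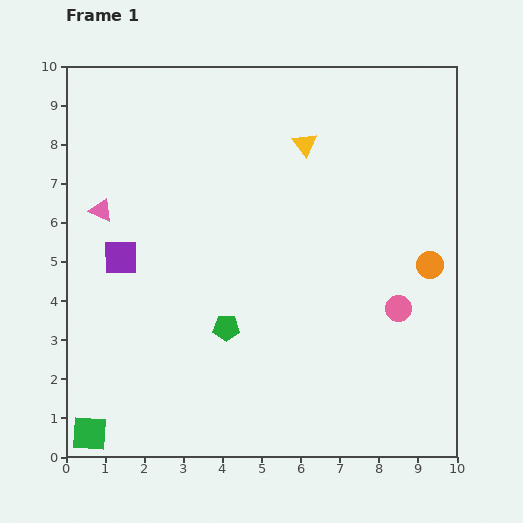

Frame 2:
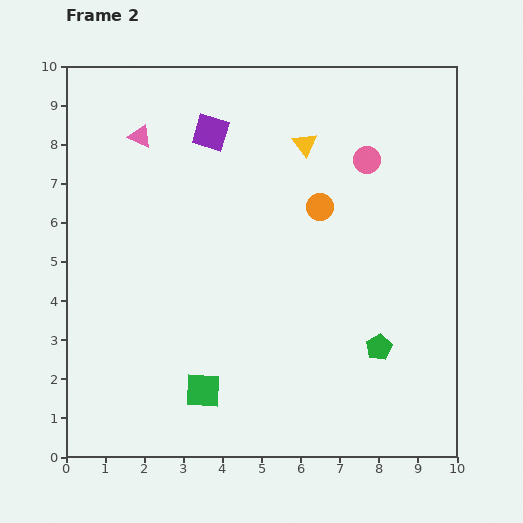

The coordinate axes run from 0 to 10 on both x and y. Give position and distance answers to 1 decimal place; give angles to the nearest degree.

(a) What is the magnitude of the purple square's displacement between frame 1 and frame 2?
3.9

The purple square moved from (1.4, 5.1) to (3.7, 8.3), a distance of √(2.3² + 3.2²) ≈ 3.9.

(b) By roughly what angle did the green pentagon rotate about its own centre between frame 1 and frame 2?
29° counter-clockwise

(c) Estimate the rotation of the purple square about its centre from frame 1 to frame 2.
17° clockwise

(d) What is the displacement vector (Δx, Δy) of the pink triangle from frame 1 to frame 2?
(1.0, 1.9)

The pink triangle was at (0.9, 6.3) in frame 1 and (1.9, 8.2) in frame 2.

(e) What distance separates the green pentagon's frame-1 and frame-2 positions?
3.9

The green pentagon moved from (4.1, 3.3) to (8.0, 2.8), a distance of √(3.9² + 0.5²) ≈ 3.9.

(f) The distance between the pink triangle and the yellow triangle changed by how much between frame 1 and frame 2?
-1.3

Distance in frame 1: 5.5. Distance in frame 2: 4.2.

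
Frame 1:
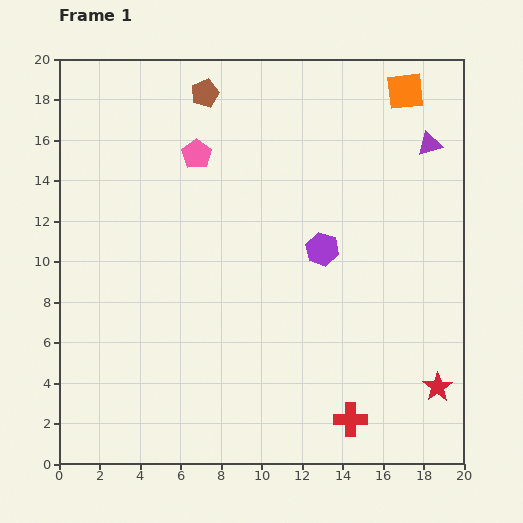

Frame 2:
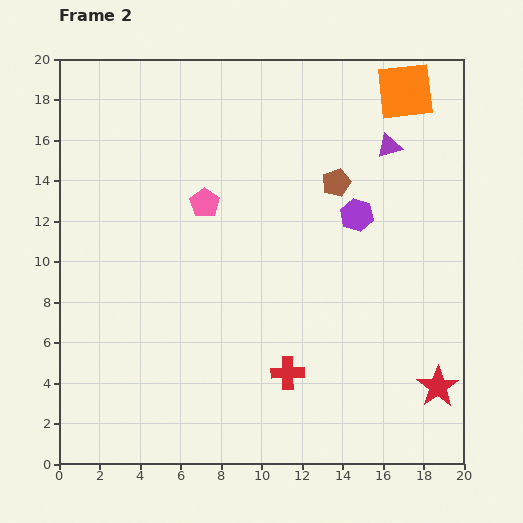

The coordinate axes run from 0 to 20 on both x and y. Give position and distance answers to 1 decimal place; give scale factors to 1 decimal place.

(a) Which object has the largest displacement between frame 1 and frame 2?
the brown pentagon

(moved 7.8; next 3.9)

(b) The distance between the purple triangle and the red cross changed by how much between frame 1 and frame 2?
-1.8

Distance in frame 1: 14.1. Distance in frame 2: 12.3.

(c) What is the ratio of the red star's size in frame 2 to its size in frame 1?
1.4×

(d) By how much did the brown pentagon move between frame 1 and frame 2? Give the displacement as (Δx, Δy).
(6.5, -4.4)

The brown pentagon was at (7.2, 18.3) in frame 1 and (13.7, 13.9) in frame 2.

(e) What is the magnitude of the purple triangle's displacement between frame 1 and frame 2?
2.0

The purple triangle moved from (18.3, 15.8) to (16.3, 15.7), a distance of √(2.0² + 0.1²) ≈ 2.0.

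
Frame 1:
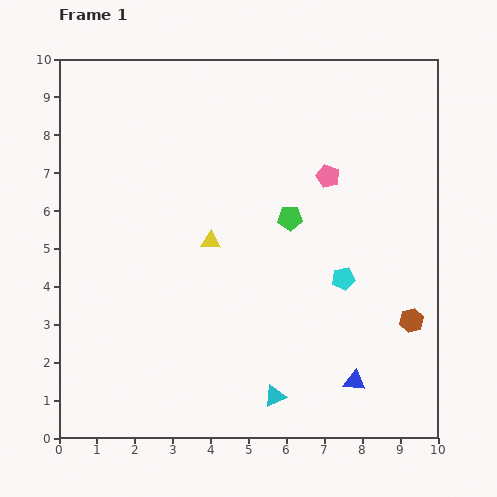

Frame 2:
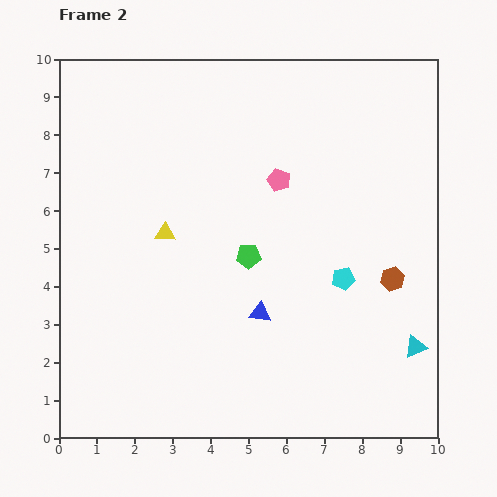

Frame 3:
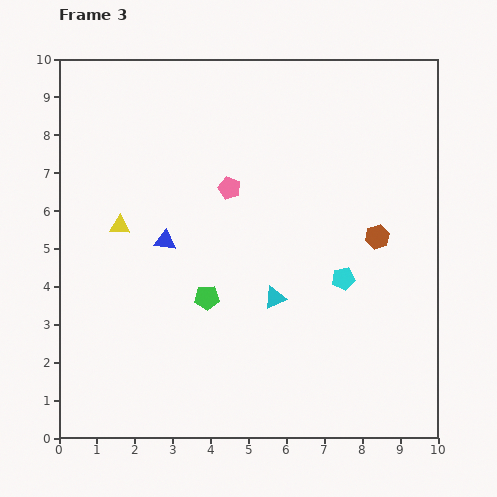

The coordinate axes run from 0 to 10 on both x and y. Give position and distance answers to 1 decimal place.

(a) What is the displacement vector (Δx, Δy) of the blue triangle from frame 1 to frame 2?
(-2.5, 1.8)

The blue triangle was at (7.8, 1.5) in frame 1 and (5.3, 3.3) in frame 2.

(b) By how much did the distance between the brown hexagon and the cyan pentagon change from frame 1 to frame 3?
-0.7

Distance in frame 1: 2.1. Distance in frame 3: 1.4.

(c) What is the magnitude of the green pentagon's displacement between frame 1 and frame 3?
3.0

The green pentagon moved from (6.1, 5.8) to (3.9, 3.7), a distance of √(2.2² + 2.1²) ≈ 3.0.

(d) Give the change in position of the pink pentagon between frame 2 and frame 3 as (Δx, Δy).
(-1.3, -0.2)

The pink pentagon was at (5.8, 6.8) in frame 2 and (4.5, 6.6) in frame 3.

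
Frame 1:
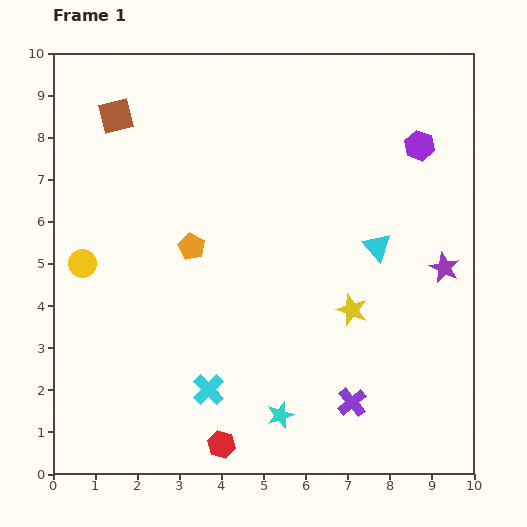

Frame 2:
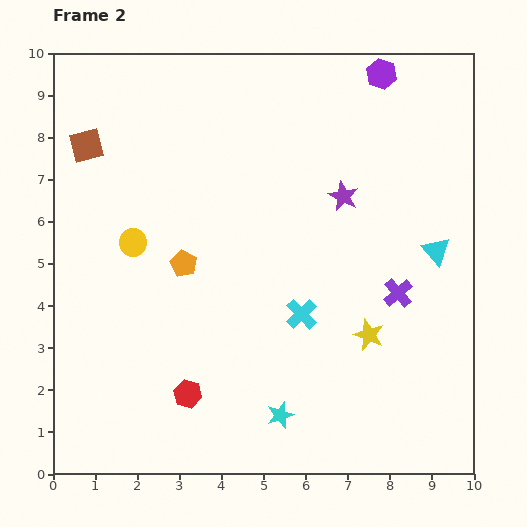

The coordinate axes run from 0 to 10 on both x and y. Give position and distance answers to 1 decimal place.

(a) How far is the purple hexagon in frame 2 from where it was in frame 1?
1.9

The purple hexagon moved from (8.7, 7.8) to (7.8, 9.5), a distance of √(0.9² + 1.7²) ≈ 1.9.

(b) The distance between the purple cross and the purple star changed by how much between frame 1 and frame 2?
-1.3

Distance in frame 1: 3.9. Distance in frame 2: 2.6.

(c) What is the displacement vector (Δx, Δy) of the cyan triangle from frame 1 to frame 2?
(1.4, -0.1)

The cyan triangle was at (7.7, 5.4) in frame 1 and (9.1, 5.3) in frame 2.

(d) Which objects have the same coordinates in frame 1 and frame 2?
the cyan star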